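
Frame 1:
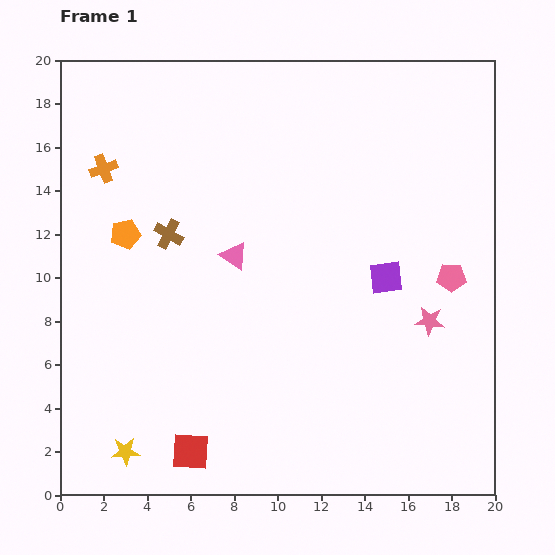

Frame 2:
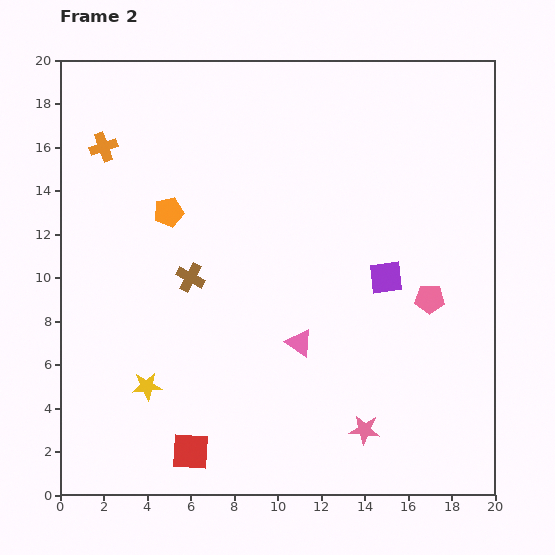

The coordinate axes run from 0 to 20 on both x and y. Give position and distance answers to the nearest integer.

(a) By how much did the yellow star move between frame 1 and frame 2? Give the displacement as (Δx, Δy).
(1, 3)

The yellow star was at (3, 2) in frame 1 and (4, 5) in frame 2.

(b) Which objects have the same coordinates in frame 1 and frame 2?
the red square, the purple square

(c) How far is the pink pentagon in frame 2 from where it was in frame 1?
1

The pink pentagon moved from (18, 10) to (17, 9), a distance of √(1² + 1²) ≈ 1.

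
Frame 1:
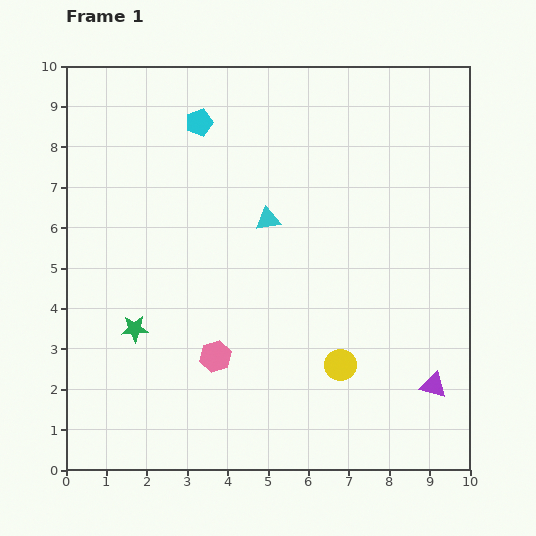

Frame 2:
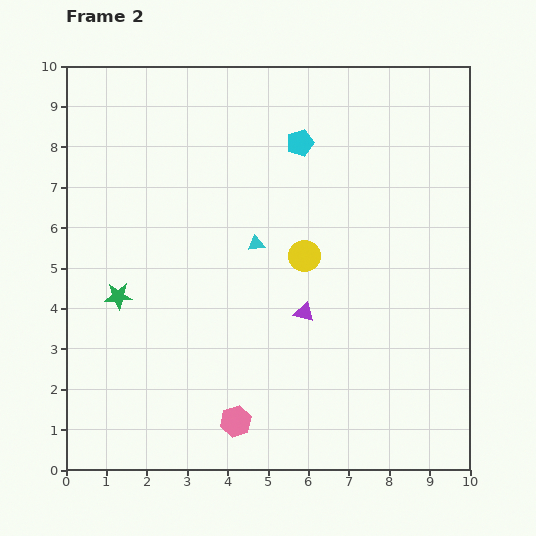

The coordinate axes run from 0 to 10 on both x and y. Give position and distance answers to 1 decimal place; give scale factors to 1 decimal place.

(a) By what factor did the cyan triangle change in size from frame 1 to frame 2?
0.7×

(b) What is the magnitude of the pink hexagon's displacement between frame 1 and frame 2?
1.7

The pink hexagon moved from (3.7, 2.8) to (4.2, 1.2), a distance of √(0.5² + 1.6²) ≈ 1.7.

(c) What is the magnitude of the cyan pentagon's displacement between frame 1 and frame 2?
2.5

The cyan pentagon moved from (3.3, 8.6) to (5.8, 8.1), a distance of √(2.5² + 0.5²) ≈ 2.5.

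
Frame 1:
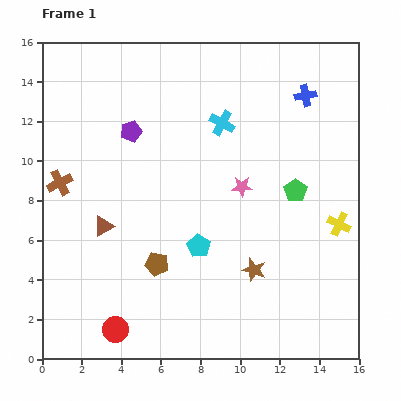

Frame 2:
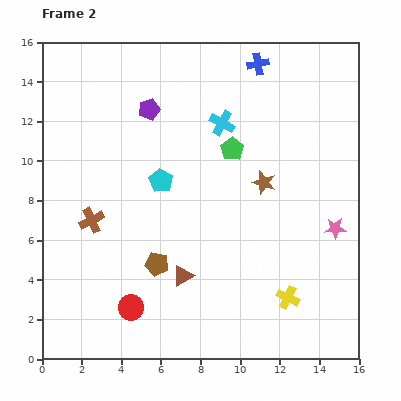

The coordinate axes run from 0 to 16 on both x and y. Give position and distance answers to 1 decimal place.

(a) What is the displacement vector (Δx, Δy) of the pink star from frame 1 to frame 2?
(4.7, -2.1)

The pink star was at (10.1, 8.7) in frame 1 and (14.8, 6.6) in frame 2.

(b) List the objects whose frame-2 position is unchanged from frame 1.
the cyan cross, the brown pentagon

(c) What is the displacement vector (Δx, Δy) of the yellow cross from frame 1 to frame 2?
(-2.6, -3.7)

The yellow cross was at (15.0, 6.8) in frame 1 and (12.4, 3.1) in frame 2.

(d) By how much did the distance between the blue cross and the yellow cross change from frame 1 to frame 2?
+5.2

Distance in frame 1: 6.7. Distance in frame 2: 11.9.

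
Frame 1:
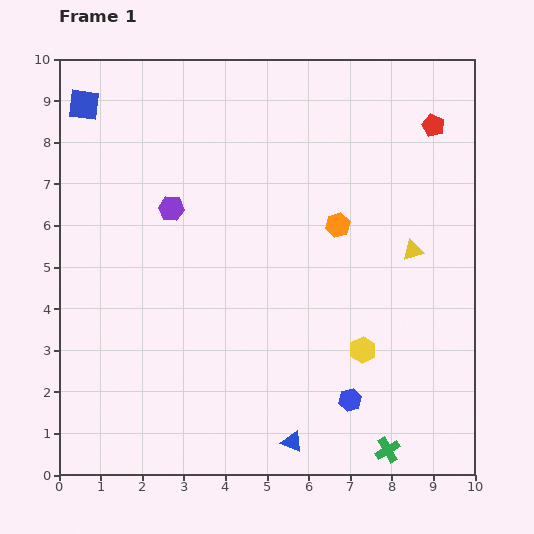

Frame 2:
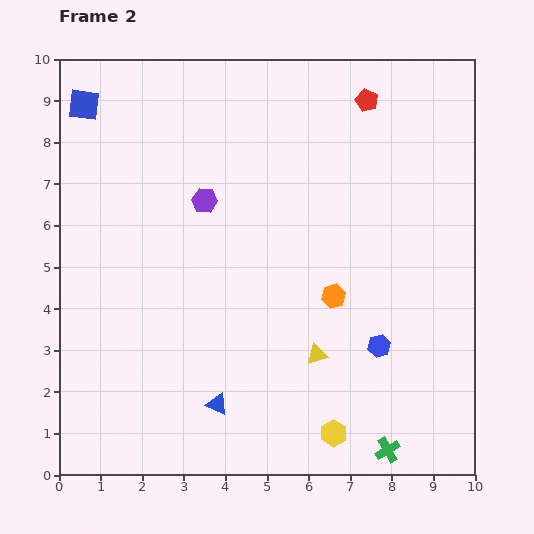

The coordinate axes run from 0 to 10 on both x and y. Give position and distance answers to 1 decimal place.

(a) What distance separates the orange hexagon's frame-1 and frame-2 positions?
1.7

The orange hexagon moved from (6.7, 6.0) to (6.6, 4.3), a distance of √(0.1² + 1.7²) ≈ 1.7.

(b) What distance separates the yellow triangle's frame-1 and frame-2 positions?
3.4

The yellow triangle moved from (8.5, 5.4) to (6.2, 2.9), a distance of √(2.3² + 2.5²) ≈ 3.4.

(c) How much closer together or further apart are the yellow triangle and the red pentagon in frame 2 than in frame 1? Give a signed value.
+3.2

Distance in frame 1: 3.0. Distance in frame 2: 6.2.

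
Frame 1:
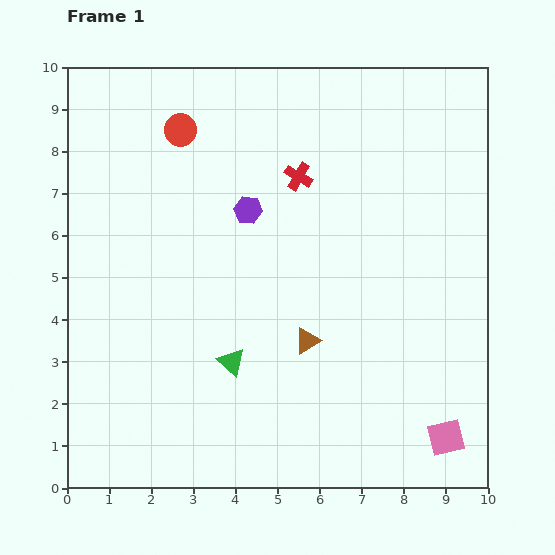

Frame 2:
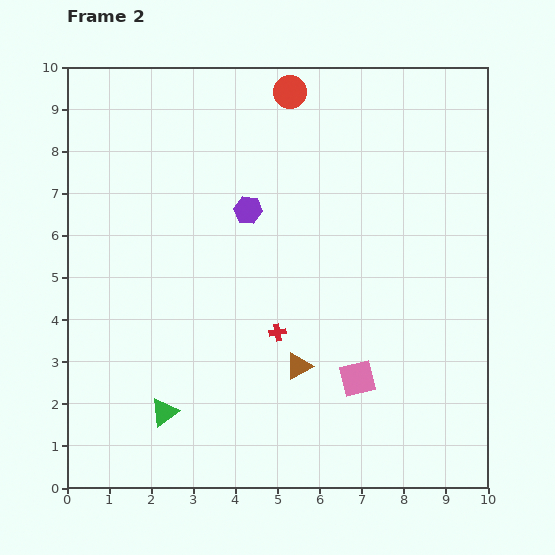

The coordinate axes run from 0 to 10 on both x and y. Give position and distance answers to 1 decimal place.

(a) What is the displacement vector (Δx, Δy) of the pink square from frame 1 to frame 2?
(-2.1, 1.4)

The pink square was at (9.0, 1.2) in frame 1 and (6.9, 2.6) in frame 2.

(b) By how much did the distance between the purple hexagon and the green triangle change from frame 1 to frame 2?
+1.6

Distance in frame 1: 3.6. Distance in frame 2: 5.2.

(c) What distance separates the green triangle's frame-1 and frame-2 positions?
2.0

The green triangle moved from (3.9, 3.0) to (2.3, 1.8), a distance of √(1.6² + 1.2²) ≈ 2.0.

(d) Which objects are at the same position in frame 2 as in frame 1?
the purple hexagon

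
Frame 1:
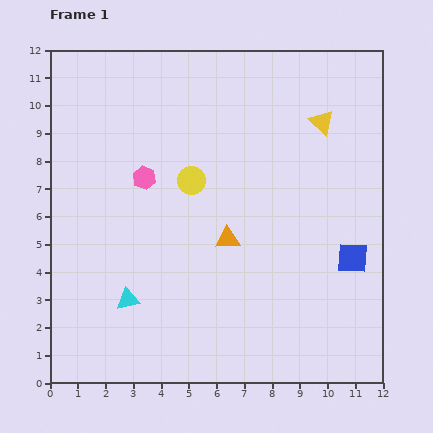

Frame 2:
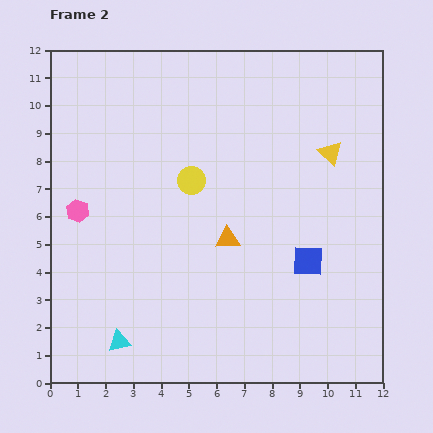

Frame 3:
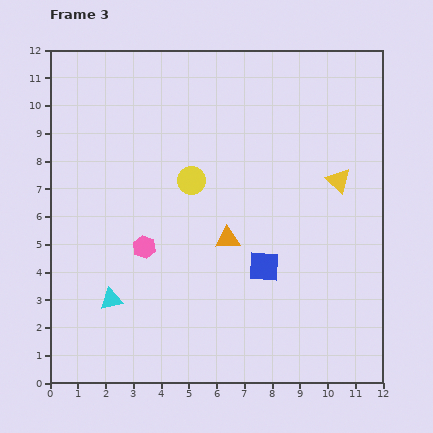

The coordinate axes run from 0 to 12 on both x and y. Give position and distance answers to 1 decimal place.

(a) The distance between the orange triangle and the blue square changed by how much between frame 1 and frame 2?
-1.6

Distance in frame 1: 4.6. Distance in frame 2: 3.0.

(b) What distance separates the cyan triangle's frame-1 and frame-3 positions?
0.6

The cyan triangle moved from (2.8, 3.0) to (2.2, 3.0), a distance of √(0.6² + 0.0²) ≈ 0.6.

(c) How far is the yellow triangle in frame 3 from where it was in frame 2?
1.0

The yellow triangle moved from (10.1, 8.3) to (10.4, 7.3), a distance of √(0.3² + 1.0²) ≈ 1.0.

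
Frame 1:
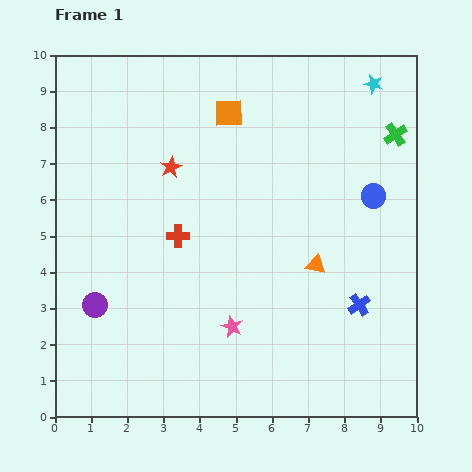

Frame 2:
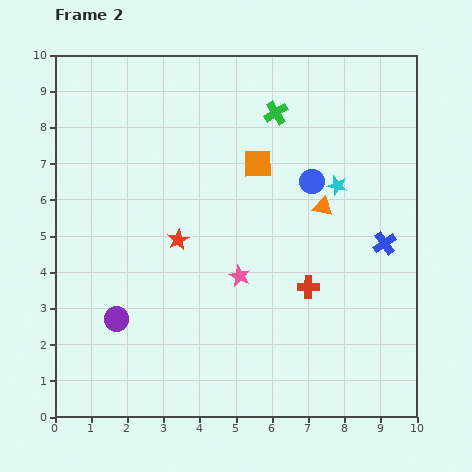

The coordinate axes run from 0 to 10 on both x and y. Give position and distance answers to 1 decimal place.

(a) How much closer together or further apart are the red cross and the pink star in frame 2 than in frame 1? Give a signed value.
-1.0

Distance in frame 1: 2.9. Distance in frame 2: 1.9.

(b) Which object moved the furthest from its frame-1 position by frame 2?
the red cross

(moved 3.9; next 3.4)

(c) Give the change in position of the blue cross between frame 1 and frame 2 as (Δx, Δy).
(0.7, 1.7)

The blue cross was at (8.4, 3.1) in frame 1 and (9.1, 4.8) in frame 2.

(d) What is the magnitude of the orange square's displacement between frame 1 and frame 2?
1.6

The orange square moved from (4.8, 8.4) to (5.6, 7.0), a distance of √(0.8² + 1.4²) ≈ 1.6.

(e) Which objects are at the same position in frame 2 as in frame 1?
none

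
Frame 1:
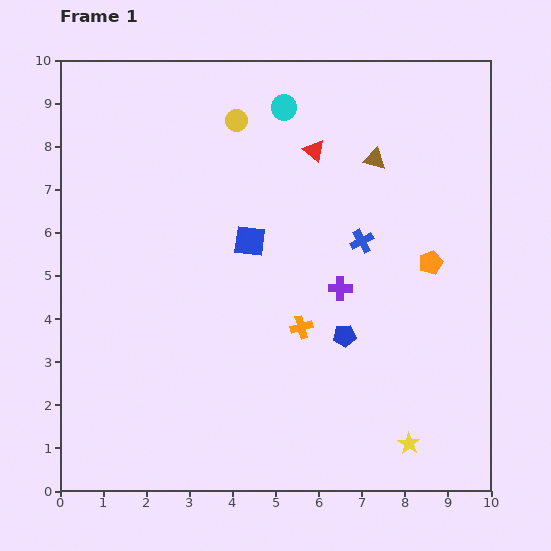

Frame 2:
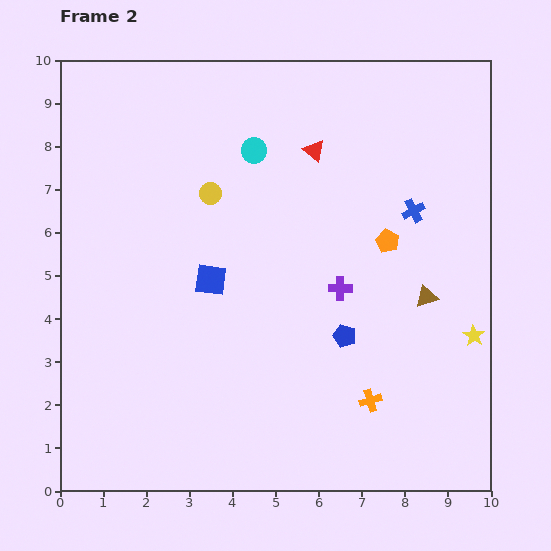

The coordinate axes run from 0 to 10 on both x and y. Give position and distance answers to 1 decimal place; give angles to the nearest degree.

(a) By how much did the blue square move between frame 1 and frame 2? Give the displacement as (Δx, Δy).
(-0.9, -0.9)

The blue square was at (4.4, 5.8) in frame 1 and (3.5, 4.9) in frame 2.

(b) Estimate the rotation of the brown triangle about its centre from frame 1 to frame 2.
31° counter-clockwise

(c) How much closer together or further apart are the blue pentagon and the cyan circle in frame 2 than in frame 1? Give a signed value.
-0.7

Distance in frame 1: 5.5. Distance in frame 2: 4.8.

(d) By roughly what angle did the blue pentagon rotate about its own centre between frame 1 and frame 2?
22° clockwise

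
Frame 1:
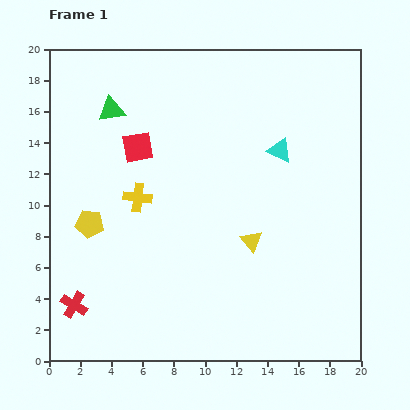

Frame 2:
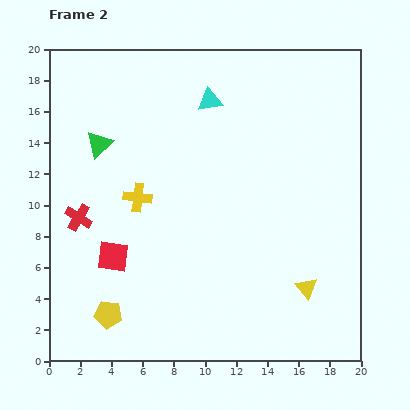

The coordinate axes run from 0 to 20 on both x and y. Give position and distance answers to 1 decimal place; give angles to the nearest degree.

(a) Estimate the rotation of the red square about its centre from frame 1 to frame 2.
18° clockwise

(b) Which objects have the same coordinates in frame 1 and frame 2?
the yellow cross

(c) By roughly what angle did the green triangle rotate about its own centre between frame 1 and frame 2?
32° counter-clockwise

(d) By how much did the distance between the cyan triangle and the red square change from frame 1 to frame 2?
+2.7

Distance in frame 1: 9.1. Distance in frame 2: 11.8.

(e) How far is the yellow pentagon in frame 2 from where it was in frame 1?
5.9

The yellow pentagon moved from (2.6, 8.8) to (3.8, 3.0), a distance of √(1.2² + 5.8²) ≈ 5.9.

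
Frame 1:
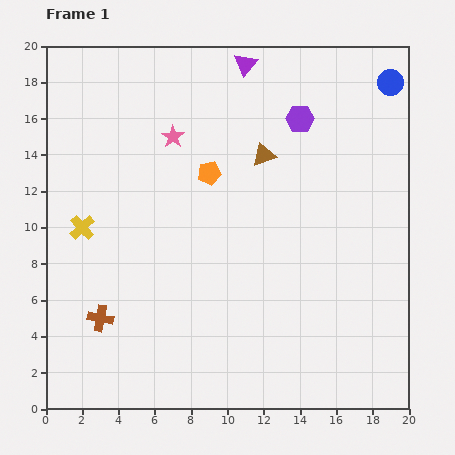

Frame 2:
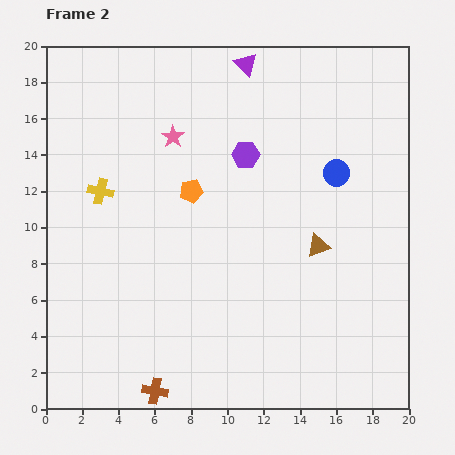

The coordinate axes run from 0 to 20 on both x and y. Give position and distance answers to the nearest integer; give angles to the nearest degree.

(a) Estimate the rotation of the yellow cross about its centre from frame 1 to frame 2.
35° counter-clockwise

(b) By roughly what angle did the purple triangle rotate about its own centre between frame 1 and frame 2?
23° counter-clockwise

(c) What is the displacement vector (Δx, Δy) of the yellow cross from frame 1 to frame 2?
(1, 2)

The yellow cross was at (2, 10) in frame 1 and (3, 12) in frame 2.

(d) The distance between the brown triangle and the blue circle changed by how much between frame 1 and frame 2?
-4

Distance in frame 1: 8. Distance in frame 2: 4.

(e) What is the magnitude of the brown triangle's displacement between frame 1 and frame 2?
6

The brown triangle moved from (12, 14) to (15, 9), a distance of √(3² + 5²) ≈ 6.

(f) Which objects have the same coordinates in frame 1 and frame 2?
the pink star, the purple triangle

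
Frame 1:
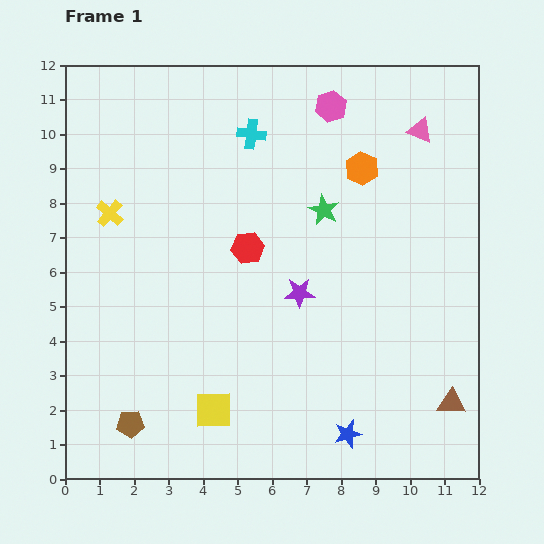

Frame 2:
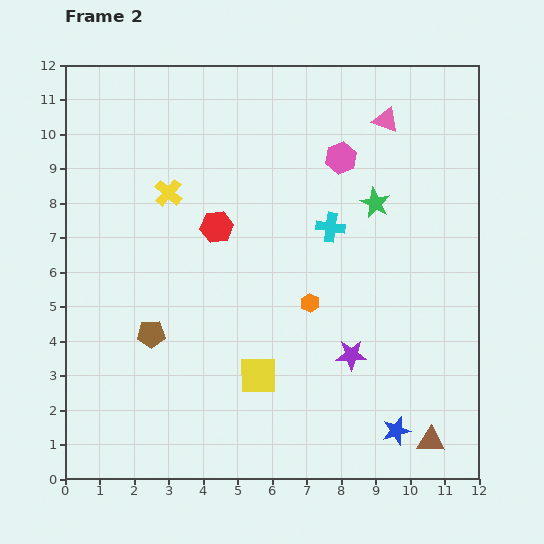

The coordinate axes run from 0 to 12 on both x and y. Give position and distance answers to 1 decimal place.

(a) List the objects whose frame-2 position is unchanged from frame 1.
none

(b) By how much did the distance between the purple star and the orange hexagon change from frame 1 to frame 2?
-2.1

Distance in frame 1: 4.0. Distance in frame 2: 1.9.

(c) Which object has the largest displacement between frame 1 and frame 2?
the orange hexagon

(moved 4.2; next 3.5)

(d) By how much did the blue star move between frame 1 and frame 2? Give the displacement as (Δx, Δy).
(1.4, 0.1)

The blue star was at (8.2, 1.3) in frame 1 and (9.6, 1.4) in frame 2.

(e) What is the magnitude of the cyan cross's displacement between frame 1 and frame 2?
3.5

The cyan cross moved from (5.4, 10.0) to (7.7, 7.3), a distance of √(2.3² + 2.7²) ≈ 3.5.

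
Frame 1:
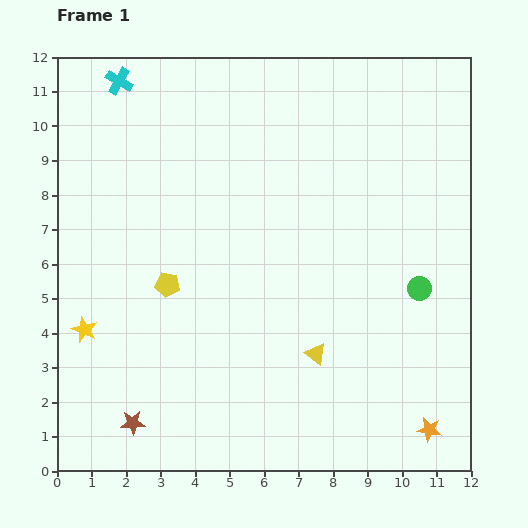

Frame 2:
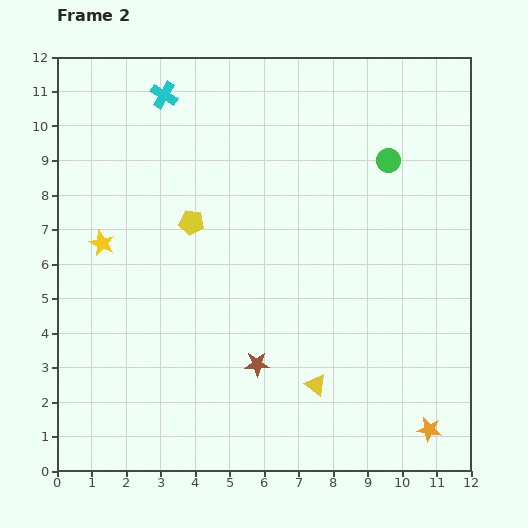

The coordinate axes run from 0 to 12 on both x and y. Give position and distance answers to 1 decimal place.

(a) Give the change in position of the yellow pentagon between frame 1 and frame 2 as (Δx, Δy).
(0.7, 1.8)

The yellow pentagon was at (3.2, 5.4) in frame 1 and (3.9, 7.2) in frame 2.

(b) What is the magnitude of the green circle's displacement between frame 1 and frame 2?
3.8

The green circle moved from (10.5, 5.3) to (9.6, 9.0), a distance of √(0.9² + 3.7²) ≈ 3.8.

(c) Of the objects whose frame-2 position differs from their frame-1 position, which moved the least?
the yellow triangle

(moved 0.9)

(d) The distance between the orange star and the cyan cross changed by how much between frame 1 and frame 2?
-1.1

Distance in frame 1: 13.5. Distance in frame 2: 12.4.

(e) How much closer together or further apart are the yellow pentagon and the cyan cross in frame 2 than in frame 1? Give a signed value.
-2.3

Distance in frame 1: 6.1. Distance in frame 2: 3.8.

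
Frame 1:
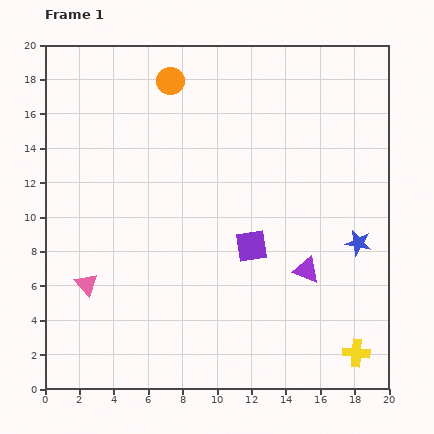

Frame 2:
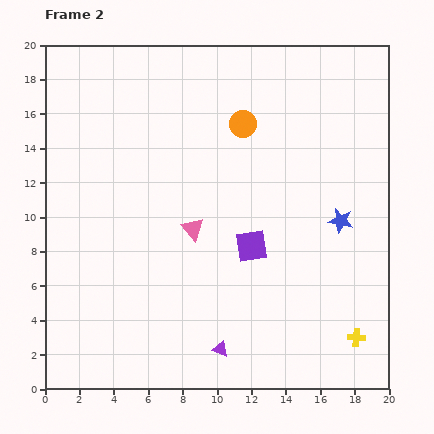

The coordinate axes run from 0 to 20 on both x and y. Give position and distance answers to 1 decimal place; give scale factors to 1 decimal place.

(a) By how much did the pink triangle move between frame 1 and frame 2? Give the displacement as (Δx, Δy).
(6.2, 3.2)

The pink triangle was at (2.4, 6.1) in frame 1 and (8.6, 9.3) in frame 2.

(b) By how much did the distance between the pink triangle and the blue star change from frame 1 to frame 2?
-7.4

Distance in frame 1: 16.0. Distance in frame 2: 8.6.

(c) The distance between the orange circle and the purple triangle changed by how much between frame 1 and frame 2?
-0.3

Distance in frame 1: 13.5. Distance in frame 2: 13.2.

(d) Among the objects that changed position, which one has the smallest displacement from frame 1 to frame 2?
the yellow cross

(moved 0.9)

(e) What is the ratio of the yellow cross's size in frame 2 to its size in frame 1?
0.6×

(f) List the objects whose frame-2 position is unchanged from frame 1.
the purple square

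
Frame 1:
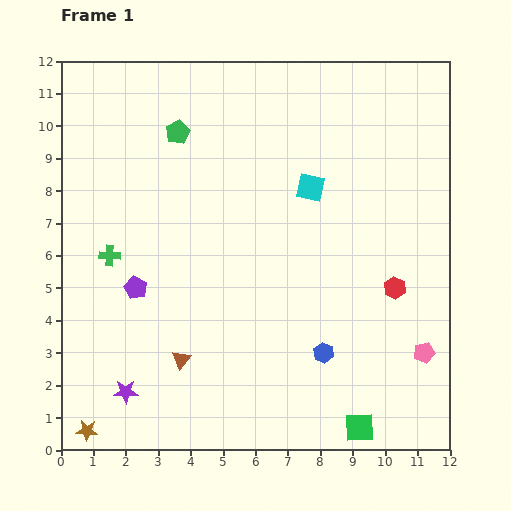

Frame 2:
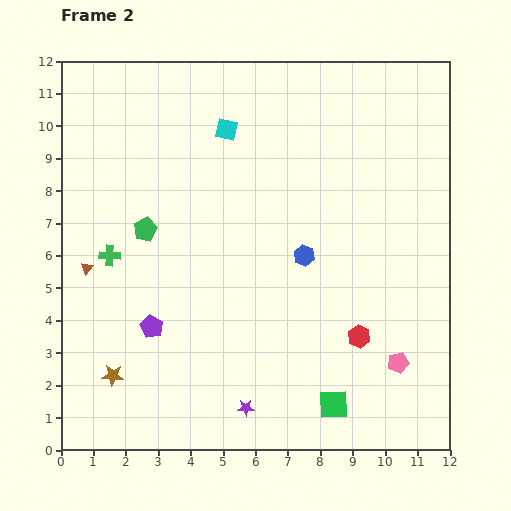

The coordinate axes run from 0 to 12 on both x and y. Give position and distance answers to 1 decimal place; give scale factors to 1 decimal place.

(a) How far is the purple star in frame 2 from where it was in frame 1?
3.7

The purple star moved from (2.0, 1.8) to (5.7, 1.3), a distance of √(3.7² + 0.5²) ≈ 3.7.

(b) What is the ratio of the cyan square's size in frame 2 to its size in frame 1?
0.8×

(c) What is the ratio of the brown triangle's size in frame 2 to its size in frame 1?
0.6×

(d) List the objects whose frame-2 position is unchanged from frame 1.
the green cross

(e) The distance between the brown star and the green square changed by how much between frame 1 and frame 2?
-1.5

Distance in frame 1: 8.4. Distance in frame 2: 6.9.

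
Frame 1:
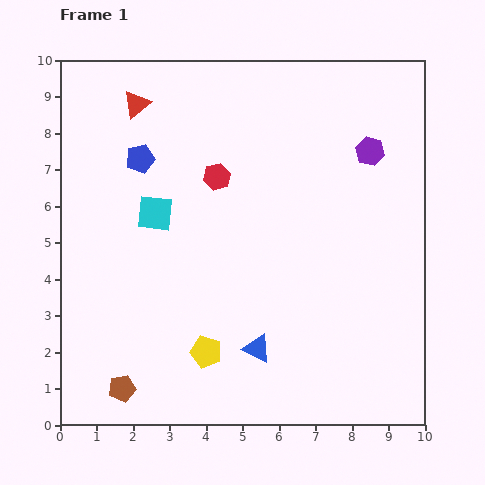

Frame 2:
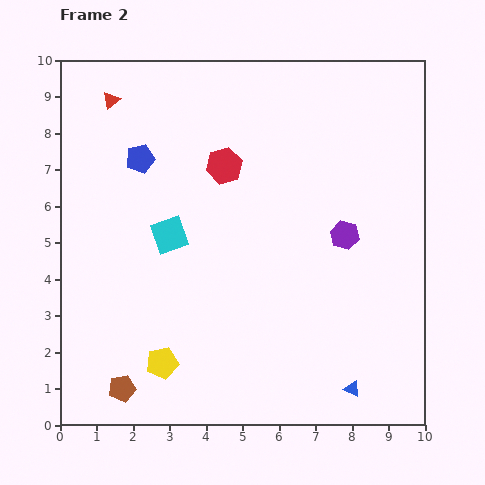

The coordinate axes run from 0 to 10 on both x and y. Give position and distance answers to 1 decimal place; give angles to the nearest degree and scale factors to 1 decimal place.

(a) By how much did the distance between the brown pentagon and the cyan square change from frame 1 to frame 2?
-0.5

Distance in frame 1: 4.9. Distance in frame 2: 4.4.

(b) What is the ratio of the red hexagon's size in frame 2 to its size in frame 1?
1.3×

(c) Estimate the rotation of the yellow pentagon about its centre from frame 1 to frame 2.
29° counter-clockwise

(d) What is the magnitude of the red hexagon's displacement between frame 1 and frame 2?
0.4

The red hexagon moved from (4.3, 6.8) to (4.5, 7.1), a distance of √(0.2² + 0.3²) ≈ 0.4.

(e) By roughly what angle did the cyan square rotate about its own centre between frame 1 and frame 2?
25° counter-clockwise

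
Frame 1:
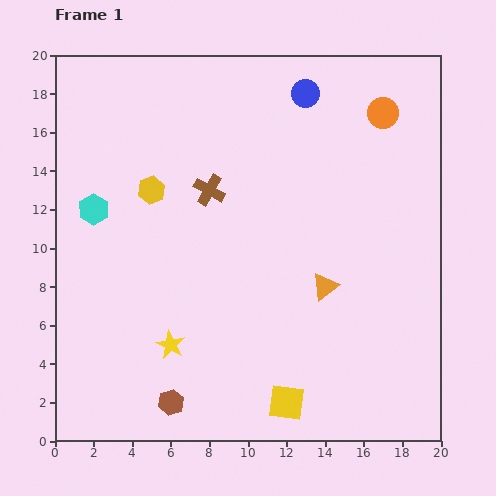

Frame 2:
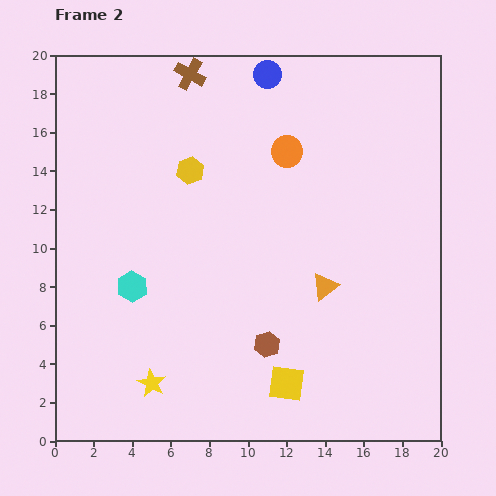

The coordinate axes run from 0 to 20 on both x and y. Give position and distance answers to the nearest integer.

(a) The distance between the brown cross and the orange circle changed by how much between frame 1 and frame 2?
-4

Distance in frame 1: 10. Distance in frame 2: 6.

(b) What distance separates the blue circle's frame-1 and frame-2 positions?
2

The blue circle moved from (13, 18) to (11, 19), a distance of √(2² + 1²) ≈ 2.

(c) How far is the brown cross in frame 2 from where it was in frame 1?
6

The brown cross moved from (8, 13) to (7, 19), a distance of √(1² + 6²) ≈ 6.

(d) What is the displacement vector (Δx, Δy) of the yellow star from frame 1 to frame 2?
(-1, -2)

The yellow star was at (6, 5) in frame 1 and (5, 3) in frame 2.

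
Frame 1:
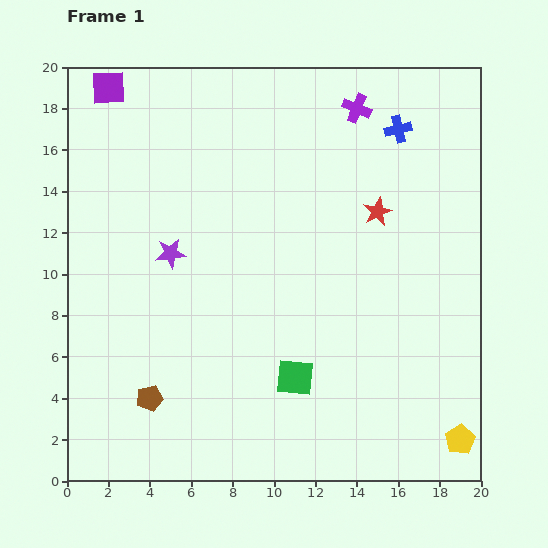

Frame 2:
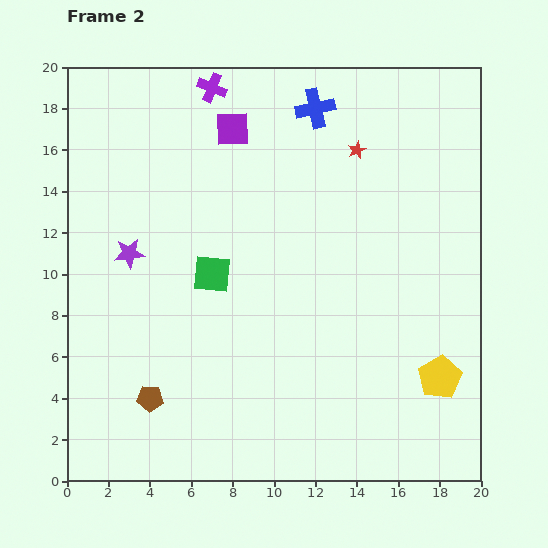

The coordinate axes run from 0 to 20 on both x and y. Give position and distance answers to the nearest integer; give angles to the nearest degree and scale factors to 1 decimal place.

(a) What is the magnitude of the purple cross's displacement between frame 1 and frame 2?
7

The purple cross moved from (14, 18) to (7, 19), a distance of √(7² + 1²) ≈ 7.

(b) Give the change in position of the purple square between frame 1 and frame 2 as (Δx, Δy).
(6, -2)

The purple square was at (2, 19) in frame 1 and (8, 17) in frame 2.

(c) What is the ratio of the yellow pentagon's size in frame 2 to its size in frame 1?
1.4×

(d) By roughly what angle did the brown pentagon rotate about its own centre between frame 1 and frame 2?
17° clockwise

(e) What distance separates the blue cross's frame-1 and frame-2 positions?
4

The blue cross moved from (16, 17) to (12, 18), a distance of √(4² + 1²) ≈ 4.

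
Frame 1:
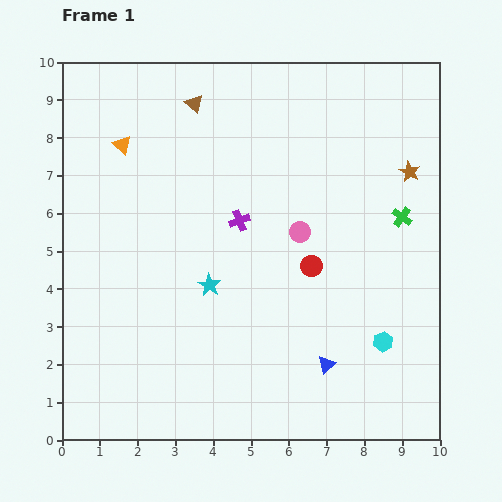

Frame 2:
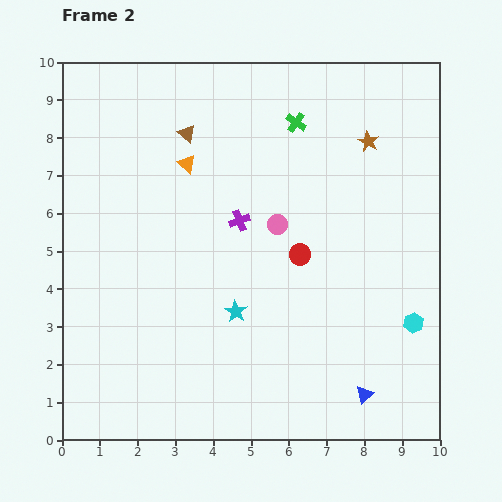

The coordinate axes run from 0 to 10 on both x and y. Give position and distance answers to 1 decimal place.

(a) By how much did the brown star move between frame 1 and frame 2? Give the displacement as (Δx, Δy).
(-1.1, 0.8)

The brown star was at (9.2, 7.1) in frame 1 and (8.1, 7.9) in frame 2.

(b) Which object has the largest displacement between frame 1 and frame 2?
the green cross

(moved 3.8; next 1.8)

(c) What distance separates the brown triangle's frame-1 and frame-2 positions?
0.8

The brown triangle moved from (3.5, 8.9) to (3.3, 8.1), a distance of √(0.2² + 0.8²) ≈ 0.8.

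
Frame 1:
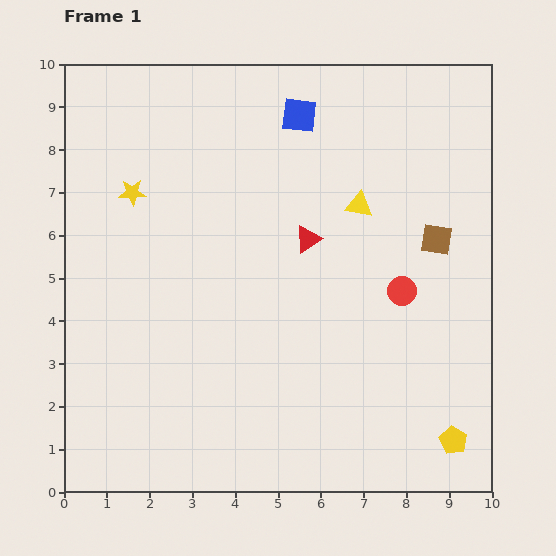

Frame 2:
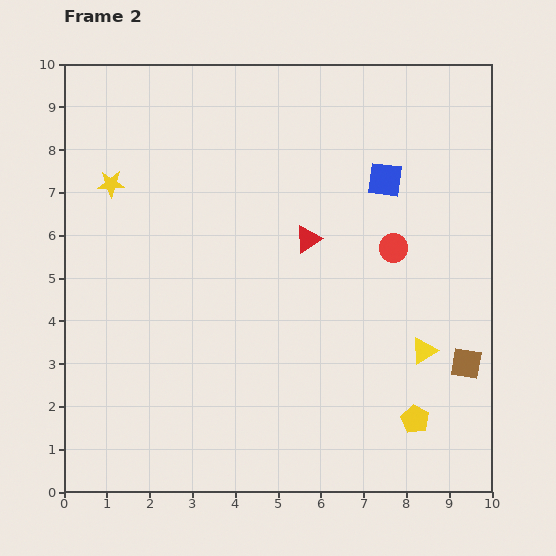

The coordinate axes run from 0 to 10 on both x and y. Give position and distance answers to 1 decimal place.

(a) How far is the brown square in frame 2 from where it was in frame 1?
3.0

The brown square moved from (8.7, 5.9) to (9.4, 3.0), a distance of √(0.7² + 2.9²) ≈ 3.0.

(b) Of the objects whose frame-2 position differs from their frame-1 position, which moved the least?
the yellow star

(moved 0.5)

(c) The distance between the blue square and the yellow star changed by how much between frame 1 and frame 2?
+2.1

Distance in frame 1: 4.3. Distance in frame 2: 6.4.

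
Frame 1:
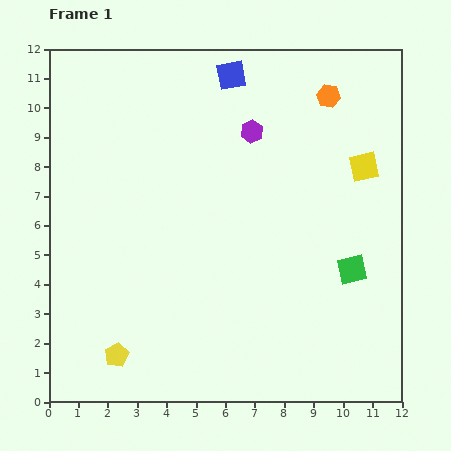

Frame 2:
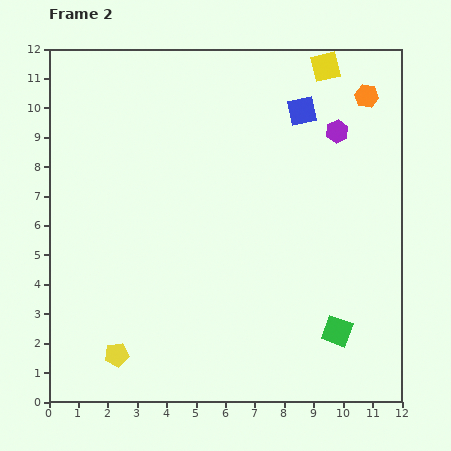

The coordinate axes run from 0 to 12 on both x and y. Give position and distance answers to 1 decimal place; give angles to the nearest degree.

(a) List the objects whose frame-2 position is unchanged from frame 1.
the yellow pentagon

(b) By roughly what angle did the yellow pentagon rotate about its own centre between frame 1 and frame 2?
18° clockwise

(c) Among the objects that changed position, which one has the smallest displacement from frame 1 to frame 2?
the orange hexagon

(moved 1.3)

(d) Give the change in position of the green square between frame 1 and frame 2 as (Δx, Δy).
(-0.5, -2.1)

The green square was at (10.3, 4.5) in frame 1 and (9.8, 2.4) in frame 2.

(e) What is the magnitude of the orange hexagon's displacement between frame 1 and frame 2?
1.3

The orange hexagon moved from (9.5, 10.4) to (10.8, 10.4), a distance of √(1.3² + 0.0²) ≈ 1.3.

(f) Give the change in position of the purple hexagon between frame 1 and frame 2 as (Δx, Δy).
(2.9, 0.0)

The purple hexagon was at (6.9, 9.2) in frame 1 and (9.8, 9.2) in frame 2.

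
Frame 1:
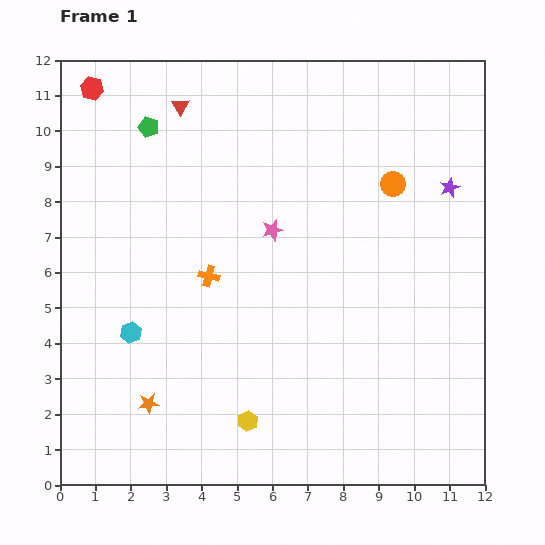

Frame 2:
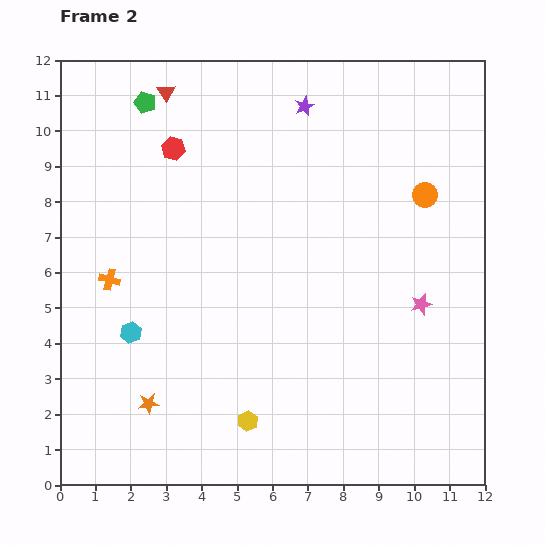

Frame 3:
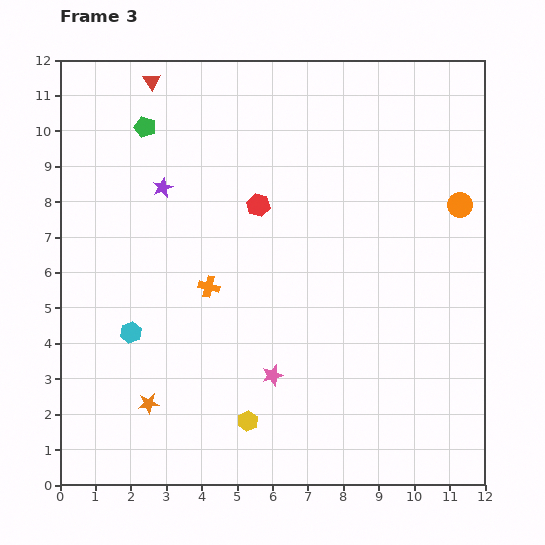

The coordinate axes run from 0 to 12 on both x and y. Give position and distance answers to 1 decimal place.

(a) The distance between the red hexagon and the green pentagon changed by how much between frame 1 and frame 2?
-0.4

Distance in frame 1: 1.9. Distance in frame 2: 1.5.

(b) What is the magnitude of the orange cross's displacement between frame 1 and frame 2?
2.8

The orange cross moved from (4.2, 5.9) to (1.4, 5.8), a distance of √(2.8² + 0.1²) ≈ 2.8.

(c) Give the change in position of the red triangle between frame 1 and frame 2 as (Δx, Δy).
(-0.4, 0.4)

The red triangle was at (3.4, 10.7) in frame 1 and (3.0, 11.1) in frame 2.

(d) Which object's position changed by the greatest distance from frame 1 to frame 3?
the purple star

(moved 8.1; next 5.7)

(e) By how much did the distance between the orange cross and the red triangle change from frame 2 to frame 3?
+0.5

Distance in frame 2: 5.5. Distance in frame 3: 6.0.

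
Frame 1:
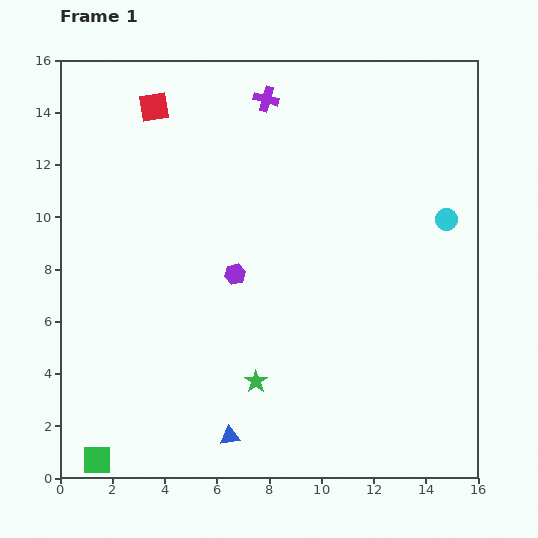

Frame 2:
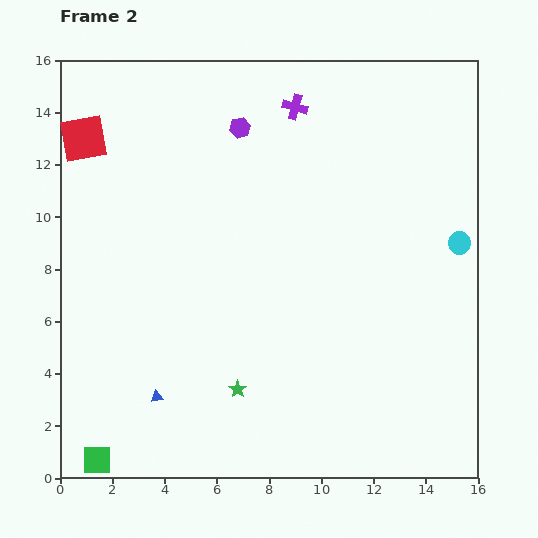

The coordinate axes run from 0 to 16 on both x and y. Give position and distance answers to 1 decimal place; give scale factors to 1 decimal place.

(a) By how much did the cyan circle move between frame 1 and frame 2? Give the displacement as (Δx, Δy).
(0.5, -0.9)

The cyan circle was at (14.8, 9.9) in frame 1 and (15.3, 9.0) in frame 2.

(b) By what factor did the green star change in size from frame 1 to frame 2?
0.8×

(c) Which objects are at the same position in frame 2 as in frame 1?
the green square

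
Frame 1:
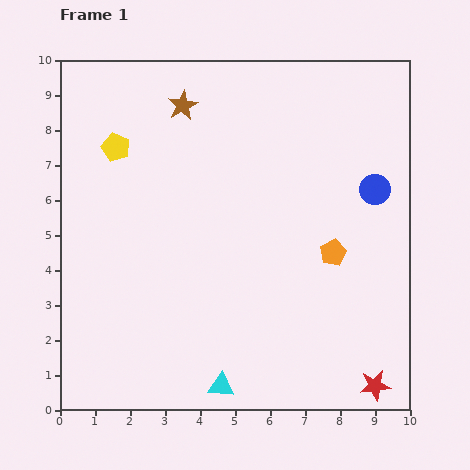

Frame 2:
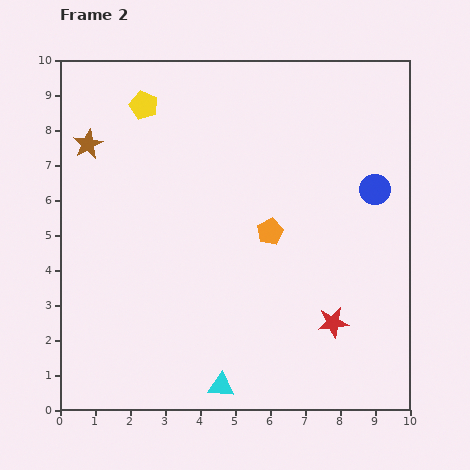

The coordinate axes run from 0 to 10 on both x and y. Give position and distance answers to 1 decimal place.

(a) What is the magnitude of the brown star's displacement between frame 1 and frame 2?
2.9

The brown star moved from (3.5, 8.7) to (0.8, 7.6), a distance of √(2.7² + 1.1²) ≈ 2.9.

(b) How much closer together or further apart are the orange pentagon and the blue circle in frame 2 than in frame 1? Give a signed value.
+1.0

Distance in frame 1: 2.2. Distance in frame 2: 3.2.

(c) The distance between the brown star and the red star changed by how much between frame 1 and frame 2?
-1.0

Distance in frame 1: 9.7. Distance in frame 2: 8.7.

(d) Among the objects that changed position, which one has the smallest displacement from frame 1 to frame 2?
the yellow pentagon

(moved 1.4)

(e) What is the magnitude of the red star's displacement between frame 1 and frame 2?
2.2

The red star moved from (9.0, 0.7) to (7.8, 2.5), a distance of √(1.2² + 1.8²) ≈ 2.2.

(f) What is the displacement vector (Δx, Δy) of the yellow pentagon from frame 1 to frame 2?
(0.8, 1.2)

The yellow pentagon was at (1.6, 7.5) in frame 1 and (2.4, 8.7) in frame 2.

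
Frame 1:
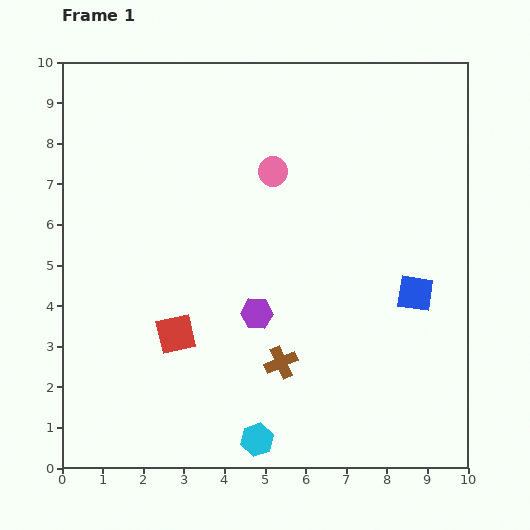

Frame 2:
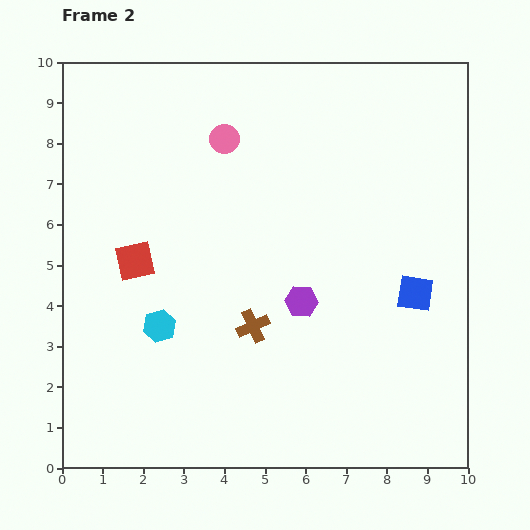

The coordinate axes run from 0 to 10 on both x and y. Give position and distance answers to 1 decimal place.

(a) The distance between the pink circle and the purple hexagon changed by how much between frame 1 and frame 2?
+0.9

Distance in frame 1: 3.5. Distance in frame 2: 4.4.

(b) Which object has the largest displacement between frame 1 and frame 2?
the cyan hexagon

(moved 3.7; next 2.1)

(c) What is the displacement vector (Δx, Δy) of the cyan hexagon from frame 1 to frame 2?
(-2.4, 2.8)

The cyan hexagon was at (4.8, 0.7) in frame 1 and (2.4, 3.5) in frame 2.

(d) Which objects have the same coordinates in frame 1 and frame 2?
the blue square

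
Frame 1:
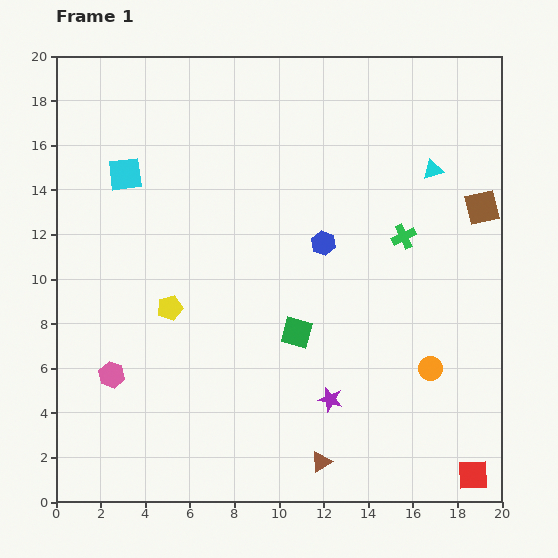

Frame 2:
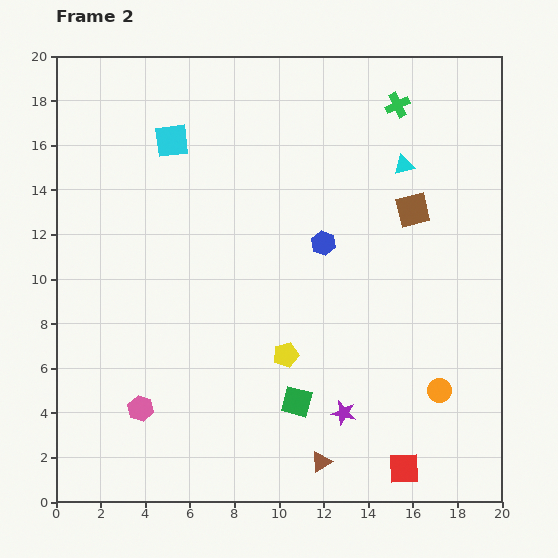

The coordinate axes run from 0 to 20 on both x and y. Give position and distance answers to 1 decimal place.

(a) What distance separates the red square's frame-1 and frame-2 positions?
3.1

The red square moved from (18.7, 1.2) to (15.6, 1.5), a distance of √(3.1² + 0.3²) ≈ 3.1.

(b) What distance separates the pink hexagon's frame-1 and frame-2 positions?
2.0

The pink hexagon moved from (2.5, 5.7) to (3.8, 4.2), a distance of √(1.3² + 1.5²) ≈ 2.0.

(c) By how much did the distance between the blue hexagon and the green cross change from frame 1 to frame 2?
+3.4

Distance in frame 1: 3.6. Distance in frame 2: 7.0.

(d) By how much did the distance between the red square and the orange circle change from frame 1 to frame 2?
-1.4

Distance in frame 1: 5.2. Distance in frame 2: 3.8.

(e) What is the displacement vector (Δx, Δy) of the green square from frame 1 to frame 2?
(0.0, -3.1)

The green square was at (10.8, 7.6) in frame 1 and (10.8, 4.5) in frame 2.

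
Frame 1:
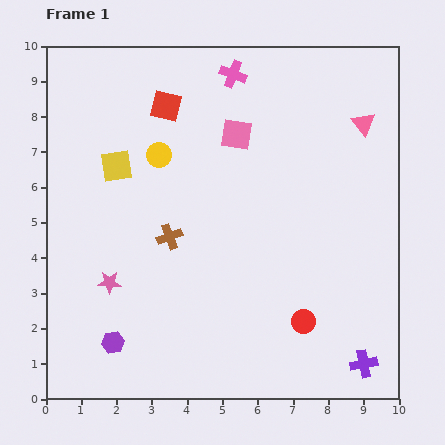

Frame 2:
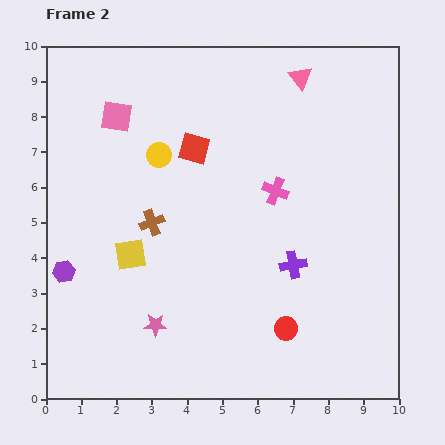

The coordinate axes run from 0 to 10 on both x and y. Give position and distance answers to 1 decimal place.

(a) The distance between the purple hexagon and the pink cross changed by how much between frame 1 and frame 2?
-1.9

Distance in frame 1: 8.3. Distance in frame 2: 6.4.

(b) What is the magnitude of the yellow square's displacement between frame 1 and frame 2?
2.5

The yellow square moved from (2.0, 6.6) to (2.4, 4.1), a distance of √(0.4² + 2.5²) ≈ 2.5.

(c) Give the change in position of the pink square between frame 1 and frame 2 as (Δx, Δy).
(-3.4, 0.5)

The pink square was at (5.4, 7.5) in frame 1 and (2.0, 8.0) in frame 2.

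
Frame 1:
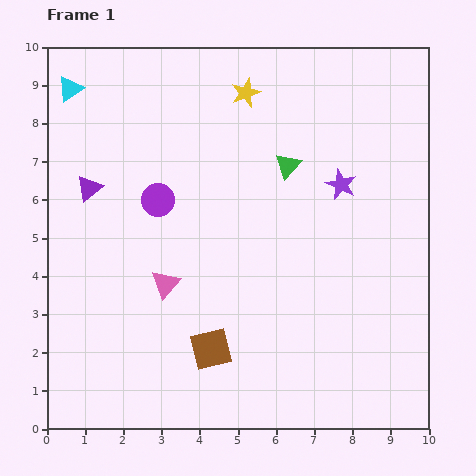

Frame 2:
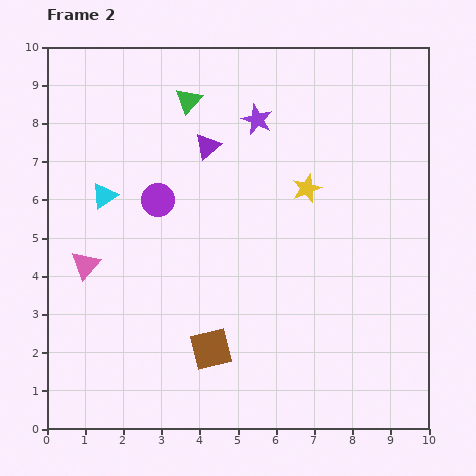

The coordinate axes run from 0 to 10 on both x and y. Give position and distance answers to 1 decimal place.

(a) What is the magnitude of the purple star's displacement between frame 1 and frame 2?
2.8

The purple star moved from (7.7, 6.4) to (5.5, 8.1), a distance of √(2.2² + 1.7²) ≈ 2.8.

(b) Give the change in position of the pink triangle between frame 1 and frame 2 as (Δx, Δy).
(-2.1, 0.5)

The pink triangle was at (3.1, 3.8) in frame 1 and (1.0, 4.3) in frame 2.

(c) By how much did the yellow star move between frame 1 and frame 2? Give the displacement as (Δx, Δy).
(1.6, -2.5)

The yellow star was at (5.2, 8.8) in frame 1 and (6.8, 6.3) in frame 2.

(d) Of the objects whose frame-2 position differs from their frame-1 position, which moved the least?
the pink triangle

(moved 2.2)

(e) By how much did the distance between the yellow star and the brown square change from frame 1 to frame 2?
-1.9

Distance in frame 1: 6.8. Distance in frame 2: 4.9.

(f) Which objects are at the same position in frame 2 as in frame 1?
the purple circle, the brown square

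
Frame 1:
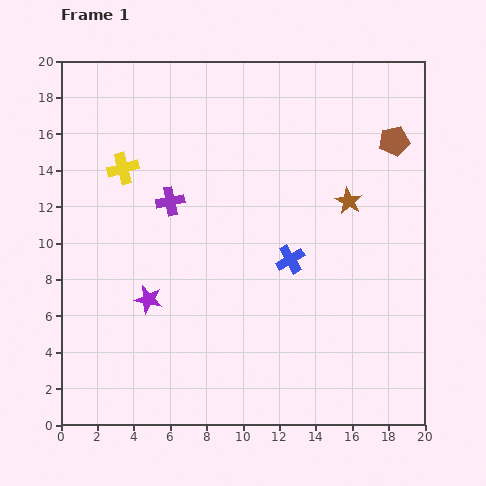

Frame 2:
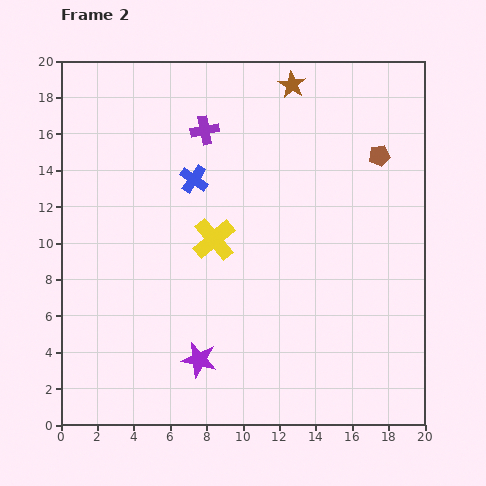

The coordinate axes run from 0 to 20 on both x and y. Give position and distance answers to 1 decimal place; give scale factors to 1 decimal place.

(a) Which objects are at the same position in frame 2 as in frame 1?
none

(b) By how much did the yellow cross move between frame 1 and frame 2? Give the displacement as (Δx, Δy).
(5.0, -3.9)

The yellow cross was at (3.4, 14.1) in frame 1 and (8.4, 10.2) in frame 2.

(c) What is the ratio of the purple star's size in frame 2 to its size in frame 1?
1.3×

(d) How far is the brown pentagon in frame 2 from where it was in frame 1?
1.1

The brown pentagon moved from (18.3, 15.6) to (17.5, 14.8), a distance of √(0.8² + 0.8²) ≈ 1.1.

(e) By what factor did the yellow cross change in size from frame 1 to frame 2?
1.4×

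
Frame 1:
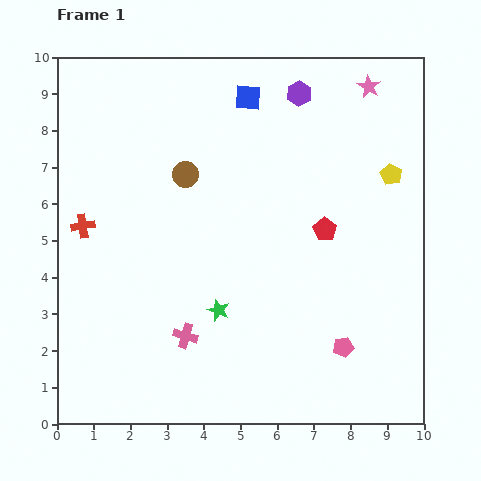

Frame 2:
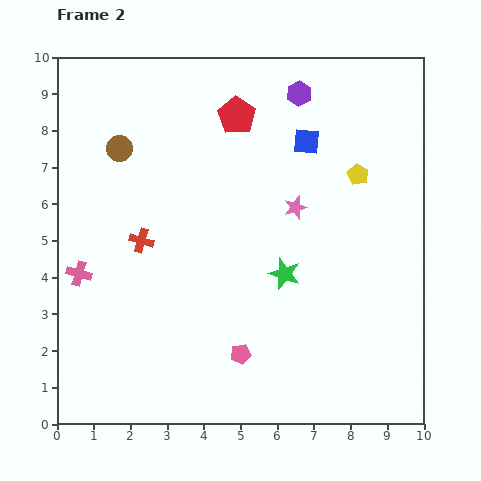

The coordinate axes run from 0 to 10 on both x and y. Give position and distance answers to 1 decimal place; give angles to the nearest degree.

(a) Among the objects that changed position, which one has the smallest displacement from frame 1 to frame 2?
the yellow pentagon

(moved 0.9)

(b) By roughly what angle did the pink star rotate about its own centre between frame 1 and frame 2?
24° clockwise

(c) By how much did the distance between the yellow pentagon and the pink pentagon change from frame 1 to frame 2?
+1.0

Distance in frame 1: 4.9. Distance in frame 2: 5.9.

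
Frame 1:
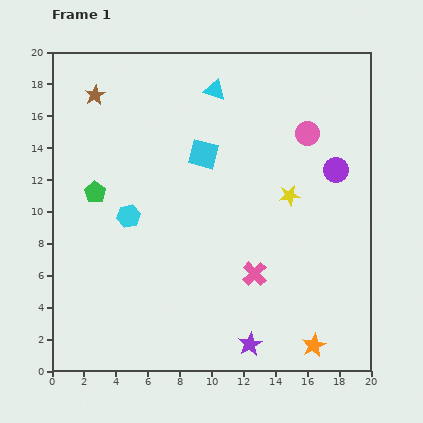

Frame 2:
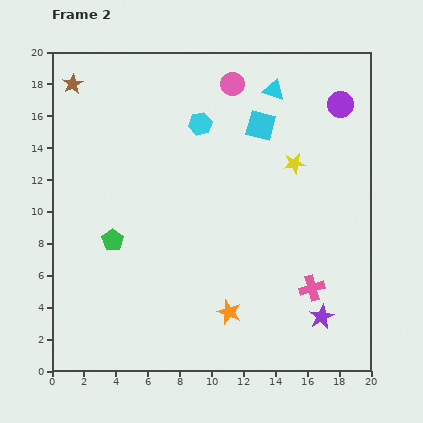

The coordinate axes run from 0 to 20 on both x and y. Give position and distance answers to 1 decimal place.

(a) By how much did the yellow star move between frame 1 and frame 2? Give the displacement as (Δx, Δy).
(0.3, 2.0)

The yellow star was at (14.9, 11.0) in frame 1 and (15.2, 13.0) in frame 2.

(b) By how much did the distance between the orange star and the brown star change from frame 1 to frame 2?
-3.5

Distance in frame 1: 20.8. Distance in frame 2: 17.3.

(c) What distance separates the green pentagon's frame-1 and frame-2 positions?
3.2

The green pentagon moved from (2.7, 11.2) to (3.8, 8.2), a distance of √(1.1² + 3.0²) ≈ 3.2.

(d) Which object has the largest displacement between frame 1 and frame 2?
the cyan hexagon

(moved 7.3; next 5.7)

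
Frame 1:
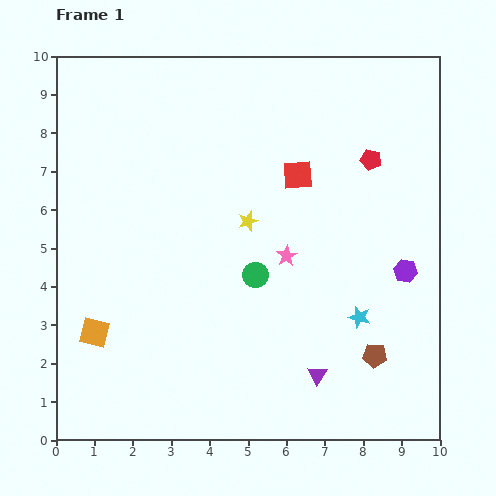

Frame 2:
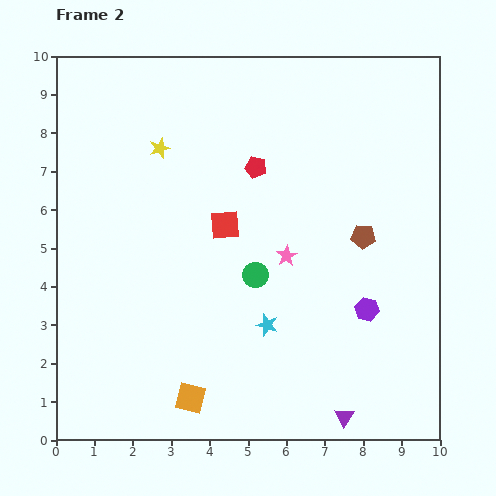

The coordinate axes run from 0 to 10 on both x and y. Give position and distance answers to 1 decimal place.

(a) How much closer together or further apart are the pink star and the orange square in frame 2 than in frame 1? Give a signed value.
-0.9

Distance in frame 1: 5.4. Distance in frame 2: 4.5.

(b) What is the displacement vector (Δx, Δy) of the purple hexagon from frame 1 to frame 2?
(-1.0, -1.0)

The purple hexagon was at (9.1, 4.4) in frame 1 and (8.1, 3.4) in frame 2.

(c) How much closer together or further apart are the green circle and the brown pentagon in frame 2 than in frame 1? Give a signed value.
-0.7

Distance in frame 1: 3.7. Distance in frame 2: 3.0.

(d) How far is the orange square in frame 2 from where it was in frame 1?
3.0

The orange square moved from (1.0, 2.8) to (3.5, 1.1), a distance of √(2.5² + 1.7²) ≈ 3.0.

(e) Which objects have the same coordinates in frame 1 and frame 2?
the green circle, the pink star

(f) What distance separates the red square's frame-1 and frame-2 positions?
2.3

The red square moved from (6.3, 6.9) to (4.4, 5.6), a distance of √(1.9² + 1.3²) ≈ 2.3.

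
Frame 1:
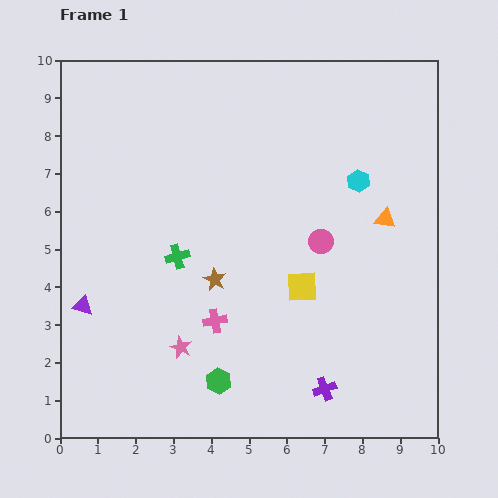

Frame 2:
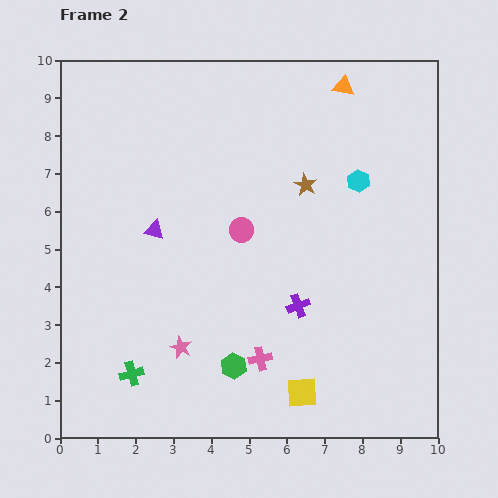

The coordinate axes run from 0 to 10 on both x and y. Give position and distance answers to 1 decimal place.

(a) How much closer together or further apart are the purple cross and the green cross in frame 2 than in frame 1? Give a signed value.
-0.4

Distance in frame 1: 5.2. Distance in frame 2: 4.8.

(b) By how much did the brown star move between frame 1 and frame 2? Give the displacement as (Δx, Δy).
(2.4, 2.5)

The brown star was at (4.1, 4.2) in frame 1 and (6.5, 6.7) in frame 2.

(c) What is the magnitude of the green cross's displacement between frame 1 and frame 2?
3.3

The green cross moved from (3.1, 4.8) to (1.9, 1.7), a distance of √(1.2² + 3.1²) ≈ 3.3.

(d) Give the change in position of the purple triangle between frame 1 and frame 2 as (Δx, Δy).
(1.9, 2.0)

The purple triangle was at (0.6, 3.5) in frame 1 and (2.5, 5.5) in frame 2.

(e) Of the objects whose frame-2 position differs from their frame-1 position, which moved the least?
the green hexagon

(moved 0.6)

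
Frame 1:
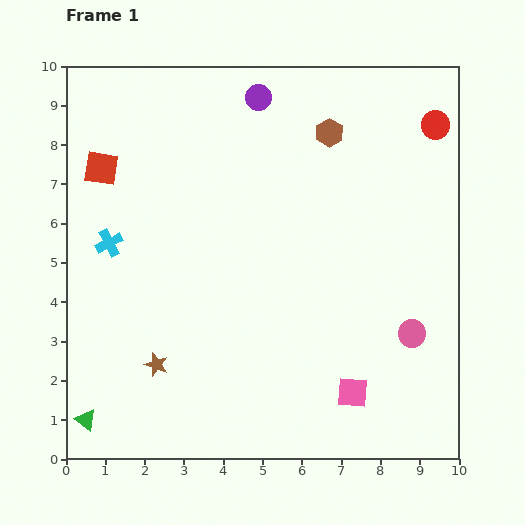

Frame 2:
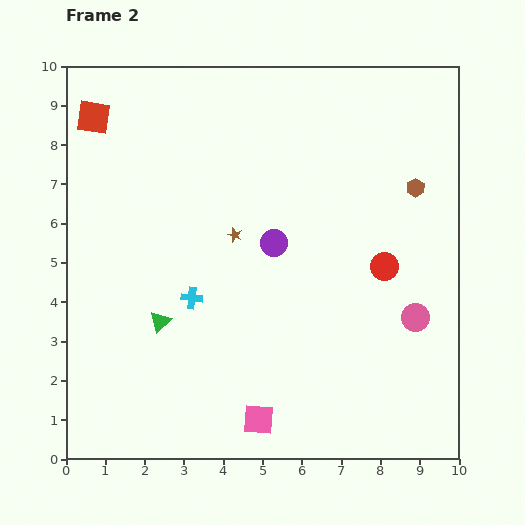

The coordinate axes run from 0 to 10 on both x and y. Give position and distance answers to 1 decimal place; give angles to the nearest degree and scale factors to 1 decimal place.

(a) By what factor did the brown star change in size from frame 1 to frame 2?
0.6×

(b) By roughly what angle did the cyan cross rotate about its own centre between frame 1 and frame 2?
34° clockwise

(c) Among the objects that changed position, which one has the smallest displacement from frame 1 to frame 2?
the pink circle

(moved 0.4)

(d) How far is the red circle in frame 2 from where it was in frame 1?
3.8

The red circle moved from (9.4, 8.5) to (8.1, 4.9), a distance of √(1.3² + 3.6²) ≈ 3.8.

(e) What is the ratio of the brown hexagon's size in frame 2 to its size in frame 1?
0.7×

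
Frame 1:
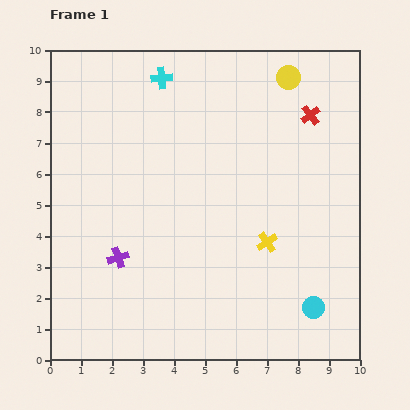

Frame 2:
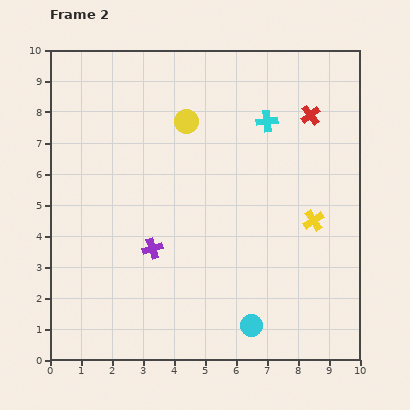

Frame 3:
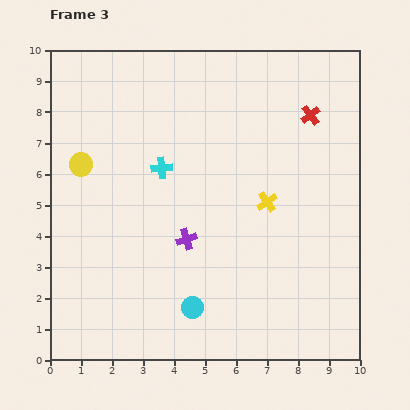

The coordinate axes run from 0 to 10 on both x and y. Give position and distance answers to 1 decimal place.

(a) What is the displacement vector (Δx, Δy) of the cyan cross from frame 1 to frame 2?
(3.4, -1.4)

The cyan cross was at (3.6, 9.1) in frame 1 and (7.0, 7.7) in frame 2.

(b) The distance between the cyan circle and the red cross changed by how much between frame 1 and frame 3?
+1.1

Distance in frame 1: 6.2. Distance in frame 3: 7.3.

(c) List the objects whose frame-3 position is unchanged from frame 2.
the red cross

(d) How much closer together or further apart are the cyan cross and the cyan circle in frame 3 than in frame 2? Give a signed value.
-2.0

Distance in frame 2: 6.6. Distance in frame 3: 4.6.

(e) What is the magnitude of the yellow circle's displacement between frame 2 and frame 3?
3.7

The yellow circle moved from (4.4, 7.7) to (1.0, 6.3), a distance of √(3.4² + 1.4²) ≈ 3.7.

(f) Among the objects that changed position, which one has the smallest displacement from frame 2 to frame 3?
the purple cross

(moved 1.1)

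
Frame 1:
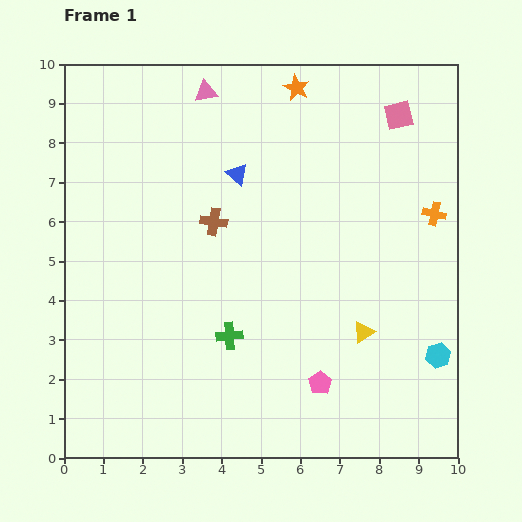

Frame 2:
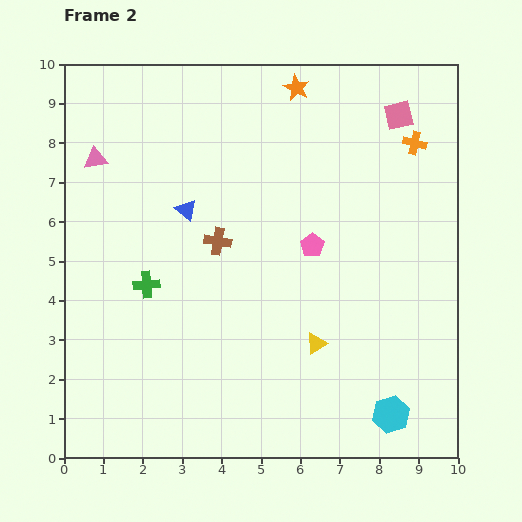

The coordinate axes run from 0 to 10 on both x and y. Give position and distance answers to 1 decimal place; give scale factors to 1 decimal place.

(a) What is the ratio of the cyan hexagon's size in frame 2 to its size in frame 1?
1.5×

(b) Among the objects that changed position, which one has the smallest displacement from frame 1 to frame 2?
the brown cross

(moved 0.5)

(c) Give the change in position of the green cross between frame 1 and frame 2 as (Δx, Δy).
(-2.1, 1.3)

The green cross was at (4.2, 3.1) in frame 1 and (2.1, 4.4) in frame 2.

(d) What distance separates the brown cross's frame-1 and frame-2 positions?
0.5

The brown cross moved from (3.8, 6.0) to (3.9, 5.5), a distance of √(0.1² + 0.5²) ≈ 0.5.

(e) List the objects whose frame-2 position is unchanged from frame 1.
the orange star, the pink square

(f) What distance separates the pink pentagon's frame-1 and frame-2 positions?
3.5

The pink pentagon moved from (6.5, 1.9) to (6.3, 5.4), a distance of √(0.2² + 3.5²) ≈ 3.5.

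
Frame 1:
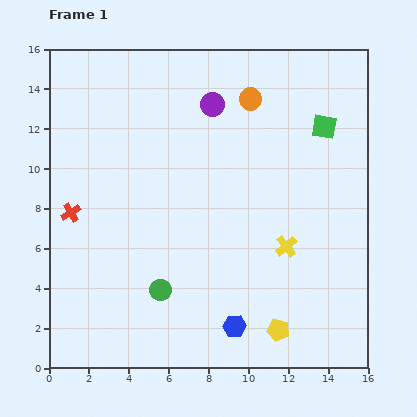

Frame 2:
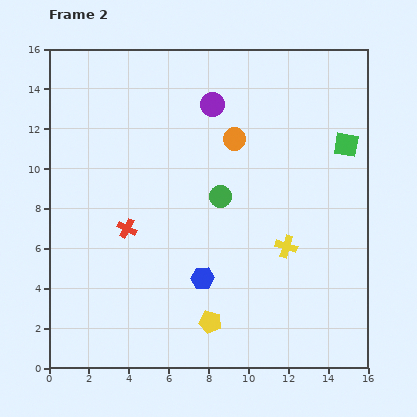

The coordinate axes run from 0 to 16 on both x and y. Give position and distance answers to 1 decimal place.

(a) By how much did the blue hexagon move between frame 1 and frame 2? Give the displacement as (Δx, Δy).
(-1.6, 2.4)

The blue hexagon was at (9.3, 2.1) in frame 1 and (7.7, 4.5) in frame 2.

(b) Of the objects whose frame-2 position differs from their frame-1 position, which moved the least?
the green square

(moved 1.4)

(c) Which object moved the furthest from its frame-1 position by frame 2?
the green circle

(moved 5.6; next 3.4)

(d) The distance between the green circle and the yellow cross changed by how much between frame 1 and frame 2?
-2.6

Distance in frame 1: 6.7. Distance in frame 2: 4.1.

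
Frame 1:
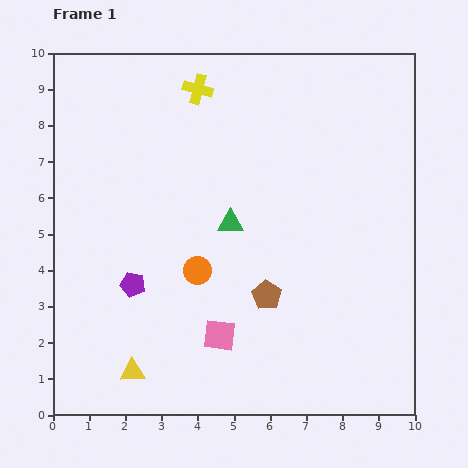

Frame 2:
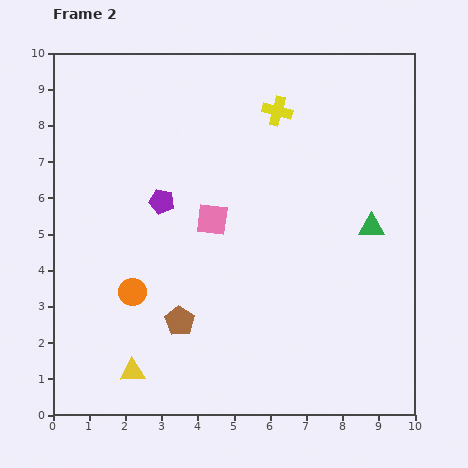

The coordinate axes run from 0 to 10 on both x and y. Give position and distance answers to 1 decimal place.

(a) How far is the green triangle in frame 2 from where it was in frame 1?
3.9

The green triangle moved from (4.9, 5.3) to (8.8, 5.2), a distance of √(3.9² + 0.1²) ≈ 3.9.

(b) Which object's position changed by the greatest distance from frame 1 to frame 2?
the green triangle

(moved 3.9; next 3.2)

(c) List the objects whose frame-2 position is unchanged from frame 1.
the yellow triangle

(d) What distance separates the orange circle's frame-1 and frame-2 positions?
1.9

The orange circle moved from (4.0, 4.0) to (2.2, 3.4), a distance of √(1.8² + 0.6²) ≈ 1.9.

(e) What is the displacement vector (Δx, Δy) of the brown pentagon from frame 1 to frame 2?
(-2.4, -0.7)

The brown pentagon was at (5.9, 3.3) in frame 1 and (3.5, 2.6) in frame 2.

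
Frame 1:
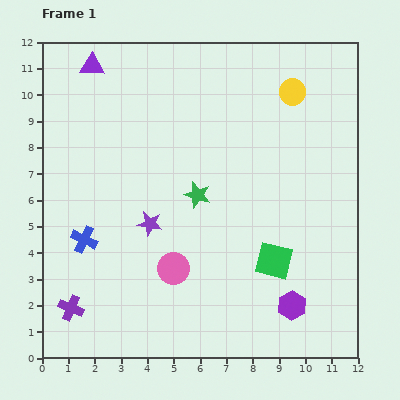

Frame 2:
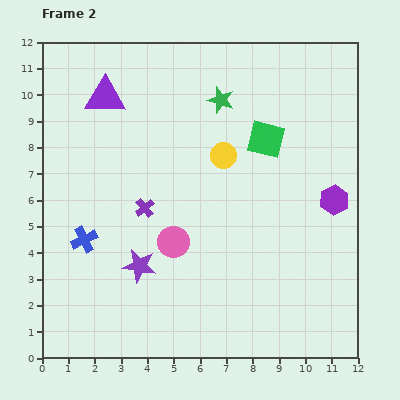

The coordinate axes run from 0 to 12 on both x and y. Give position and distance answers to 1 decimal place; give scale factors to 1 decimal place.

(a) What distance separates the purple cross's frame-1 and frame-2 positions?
4.7

The purple cross moved from (1.1, 1.9) to (3.9, 5.7), a distance of √(2.8² + 3.8²) ≈ 4.7.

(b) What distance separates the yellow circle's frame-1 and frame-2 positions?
3.5

The yellow circle moved from (9.5, 10.1) to (6.9, 7.7), a distance of √(2.6² + 2.4²) ≈ 3.5.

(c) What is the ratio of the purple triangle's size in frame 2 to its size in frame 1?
1.7×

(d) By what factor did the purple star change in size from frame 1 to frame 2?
1.4×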